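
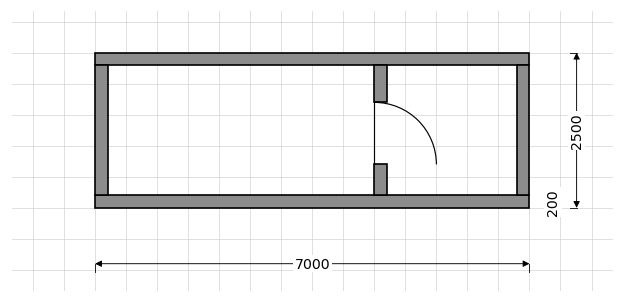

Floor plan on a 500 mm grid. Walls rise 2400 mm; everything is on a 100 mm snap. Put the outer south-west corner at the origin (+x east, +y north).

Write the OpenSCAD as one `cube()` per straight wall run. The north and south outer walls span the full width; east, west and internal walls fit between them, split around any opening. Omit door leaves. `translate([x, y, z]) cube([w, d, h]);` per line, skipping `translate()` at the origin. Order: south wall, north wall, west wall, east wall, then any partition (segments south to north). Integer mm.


cube([7000, 200, 2400]);
translate([0, 2300, 0]) cube([7000, 200, 2400]);
translate([0, 200, 0]) cube([200, 2100, 2400]);
translate([6800, 200, 0]) cube([200, 2100, 2400]);
translate([4500, 200, 0]) cube([200, 500, 2400]);
translate([4500, 1700, 0]) cube([200, 600, 2400]);


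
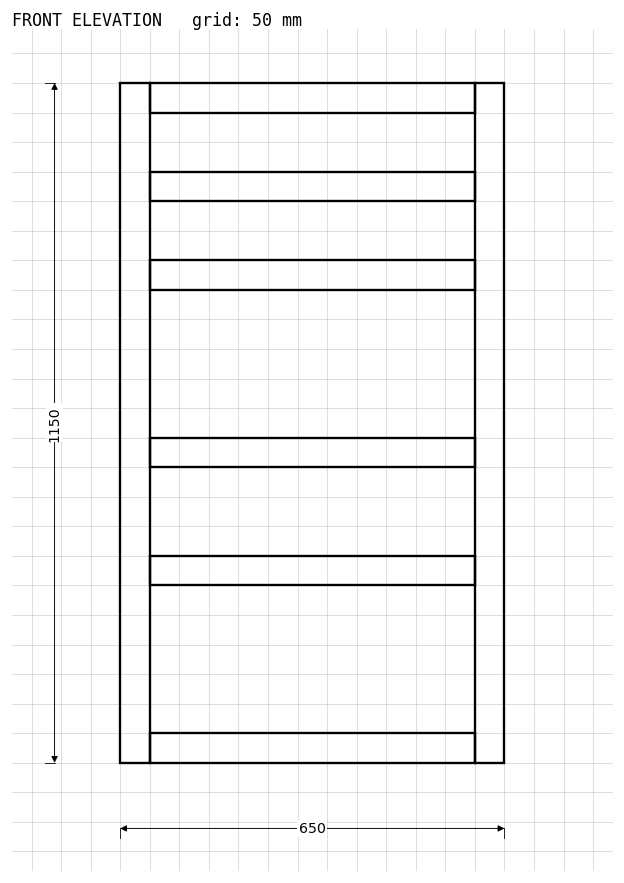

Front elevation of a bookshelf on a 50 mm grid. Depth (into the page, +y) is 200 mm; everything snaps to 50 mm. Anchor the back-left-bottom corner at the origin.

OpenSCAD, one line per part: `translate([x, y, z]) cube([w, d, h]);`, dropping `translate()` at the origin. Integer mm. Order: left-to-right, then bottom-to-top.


cube([50, 200, 1150]);
translate([50, 0, 0]) cube([550, 200, 50]);
translate([50, 0, 300]) cube([550, 200, 50]);
translate([50, 0, 500]) cube([550, 200, 50]);
translate([50, 0, 800]) cube([550, 200, 50]);
translate([50, 0, 950]) cube([550, 200, 50]);
translate([50, 0, 1100]) cube([550, 200, 50]);
translate([600, 0, 0]) cube([50, 200, 1150]);


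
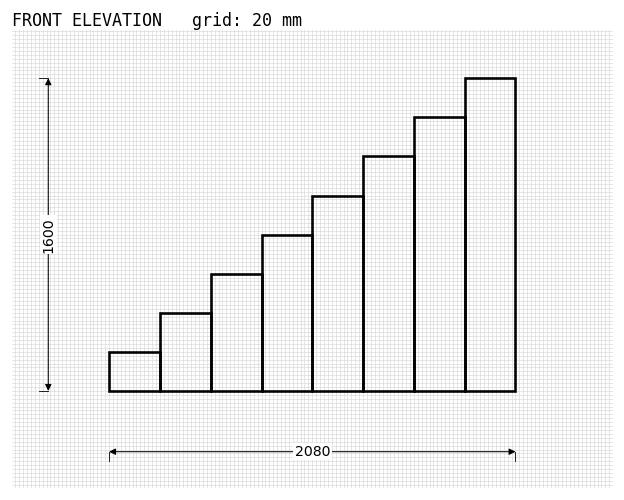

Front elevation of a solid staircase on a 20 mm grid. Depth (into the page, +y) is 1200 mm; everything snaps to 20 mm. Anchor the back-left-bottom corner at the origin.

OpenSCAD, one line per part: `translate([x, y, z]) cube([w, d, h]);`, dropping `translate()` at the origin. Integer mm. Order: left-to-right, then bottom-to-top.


cube([260, 1200, 200]);
translate([260, 0, 0]) cube([260, 1200, 400]);
translate([520, 0, 0]) cube([260, 1200, 600]);
translate([780, 0, 0]) cube([260, 1200, 800]);
translate([1040, 0, 0]) cube([260, 1200, 1000]);
translate([1300, 0, 0]) cube([260, 1200, 1200]);
translate([1560, 0, 0]) cube([260, 1200, 1400]);
translate([1820, 0, 0]) cube([260, 1200, 1600]);


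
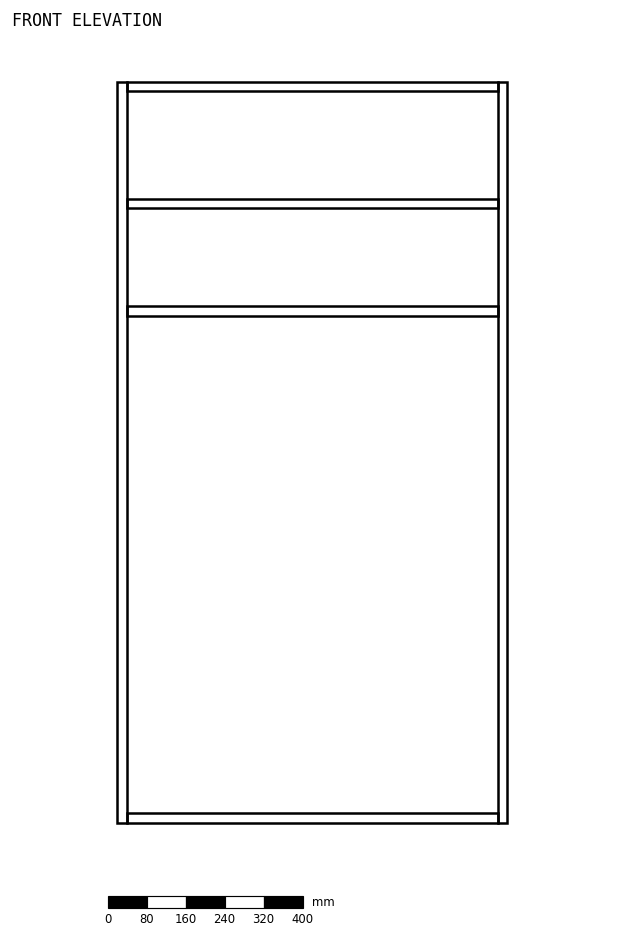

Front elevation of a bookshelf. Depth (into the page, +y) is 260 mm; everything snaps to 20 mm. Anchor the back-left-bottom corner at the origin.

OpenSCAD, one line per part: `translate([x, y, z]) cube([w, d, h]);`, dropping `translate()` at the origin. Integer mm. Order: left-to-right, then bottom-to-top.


cube([20, 260, 1520]);
translate([20, 0, 0]) cube([760, 260, 20]);
translate([20, 0, 1040]) cube([760, 260, 20]);
translate([20, 0, 1260]) cube([760, 260, 20]);
translate([20, 0, 1500]) cube([760, 260, 20]);
translate([780, 0, 0]) cube([20, 260, 1520]);


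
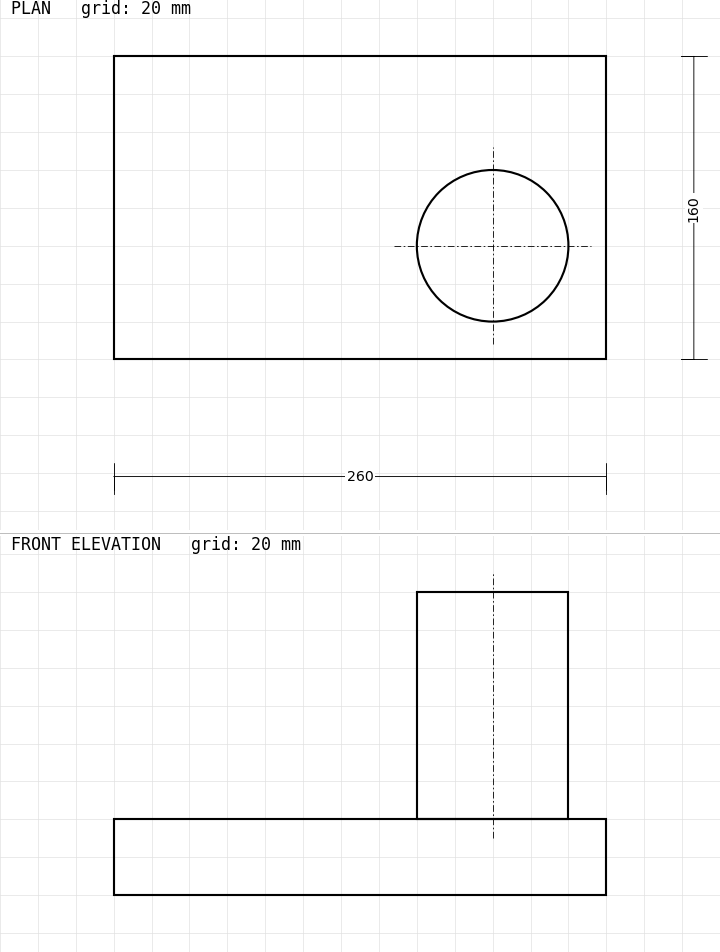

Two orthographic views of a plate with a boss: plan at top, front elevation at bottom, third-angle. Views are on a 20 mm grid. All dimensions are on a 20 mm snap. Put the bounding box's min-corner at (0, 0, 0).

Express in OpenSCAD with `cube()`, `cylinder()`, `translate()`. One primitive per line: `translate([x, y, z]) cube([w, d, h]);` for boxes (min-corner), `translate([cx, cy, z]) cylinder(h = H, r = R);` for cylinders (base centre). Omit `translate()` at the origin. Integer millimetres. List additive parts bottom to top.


cube([260, 160, 40]);
translate([200, 60, 40]) cylinder(h = 120, r = 40);


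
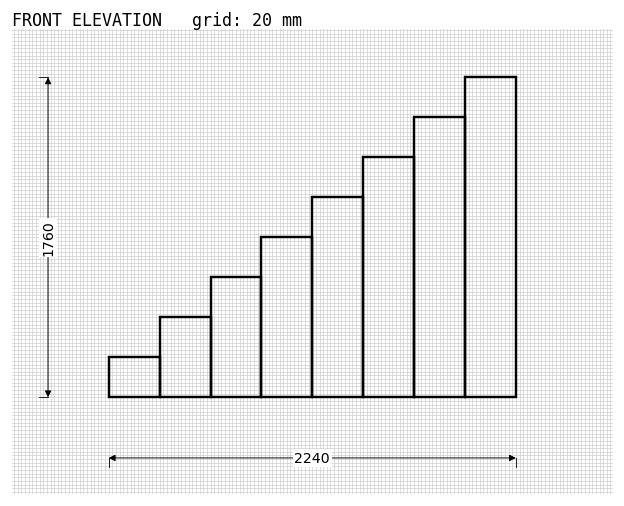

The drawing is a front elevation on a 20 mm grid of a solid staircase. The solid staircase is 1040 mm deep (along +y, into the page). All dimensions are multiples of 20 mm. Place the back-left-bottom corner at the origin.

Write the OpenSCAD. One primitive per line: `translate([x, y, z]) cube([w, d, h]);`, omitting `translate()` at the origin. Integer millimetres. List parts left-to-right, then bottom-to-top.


cube([280, 1040, 220]);
translate([280, 0, 0]) cube([280, 1040, 440]);
translate([560, 0, 0]) cube([280, 1040, 660]);
translate([840, 0, 0]) cube([280, 1040, 880]);
translate([1120, 0, 0]) cube([280, 1040, 1100]);
translate([1400, 0, 0]) cube([280, 1040, 1320]);
translate([1680, 0, 0]) cube([280, 1040, 1540]);
translate([1960, 0, 0]) cube([280, 1040, 1760]);


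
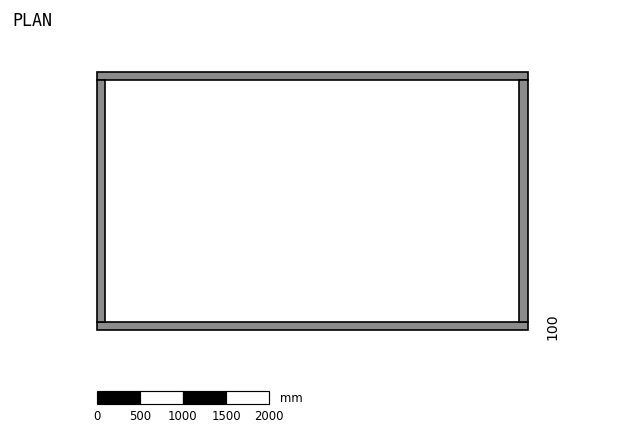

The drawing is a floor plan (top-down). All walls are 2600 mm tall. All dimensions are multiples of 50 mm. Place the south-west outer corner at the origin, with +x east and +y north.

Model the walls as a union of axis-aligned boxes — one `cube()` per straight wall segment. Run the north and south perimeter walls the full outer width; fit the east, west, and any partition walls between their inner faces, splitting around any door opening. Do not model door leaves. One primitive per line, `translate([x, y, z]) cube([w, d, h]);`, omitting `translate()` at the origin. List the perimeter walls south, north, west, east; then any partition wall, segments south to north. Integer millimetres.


cube([5000, 100, 2600]);
translate([0, 2900, 0]) cube([5000, 100, 2600]);
translate([0, 100, 0]) cube([100, 2800, 2600]);
translate([4900, 100, 0]) cube([100, 2800, 2600]);


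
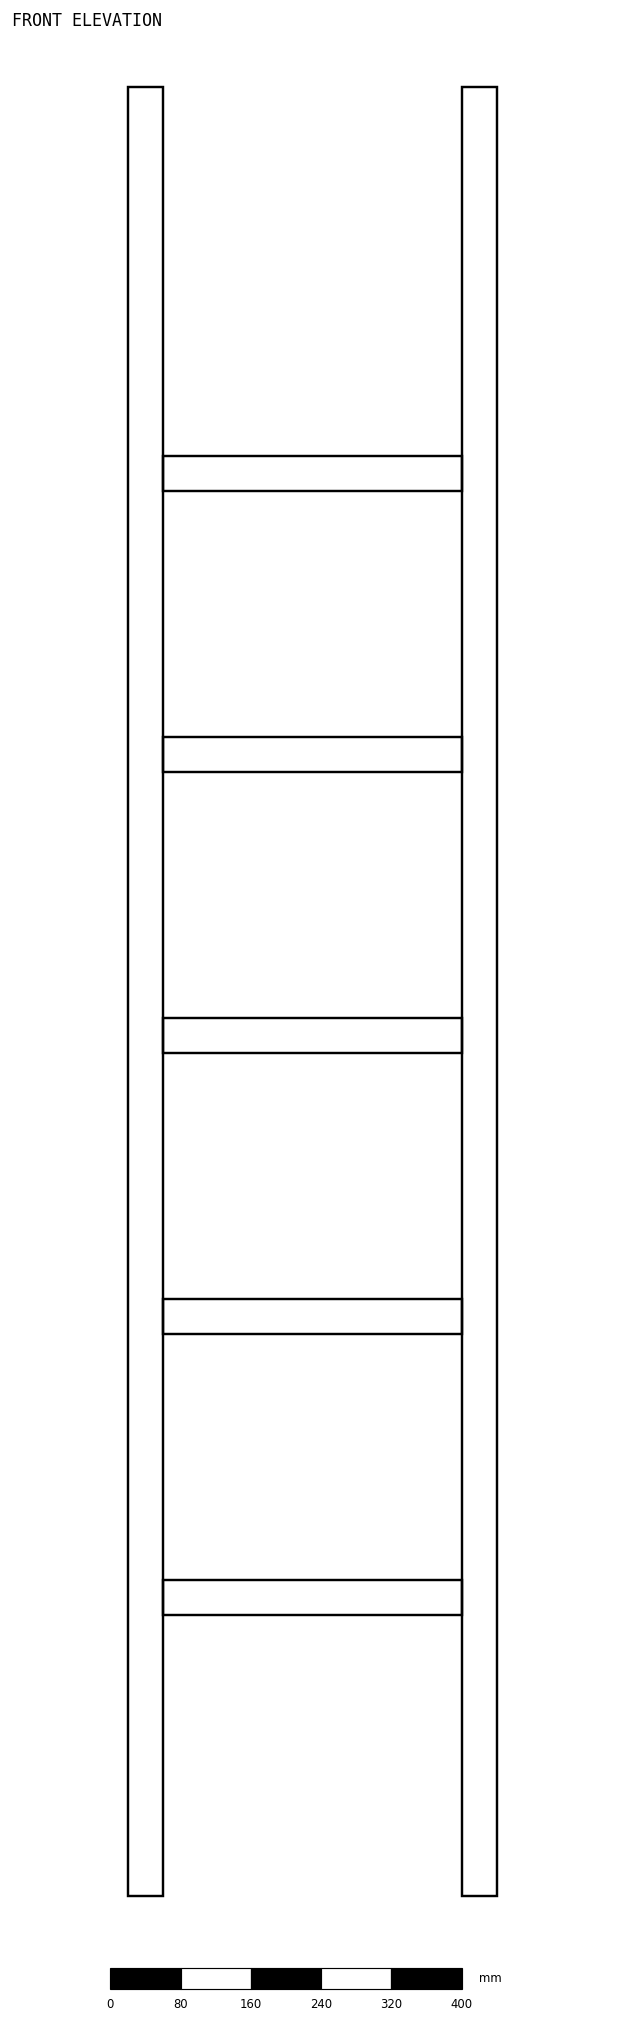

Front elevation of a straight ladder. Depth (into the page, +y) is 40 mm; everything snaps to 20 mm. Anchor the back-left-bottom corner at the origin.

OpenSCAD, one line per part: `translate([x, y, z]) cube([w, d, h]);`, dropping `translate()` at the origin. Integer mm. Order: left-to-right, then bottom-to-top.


cube([40, 40, 2060]);
translate([40, 0, 320]) cube([340, 40, 40]);
translate([40, 0, 640]) cube([340, 40, 40]);
translate([40, 0, 960]) cube([340, 40, 40]);
translate([40, 0, 1280]) cube([340, 40, 40]);
translate([40, 0, 1600]) cube([340, 40, 40]);
translate([380, 0, 0]) cube([40, 40, 2060]);


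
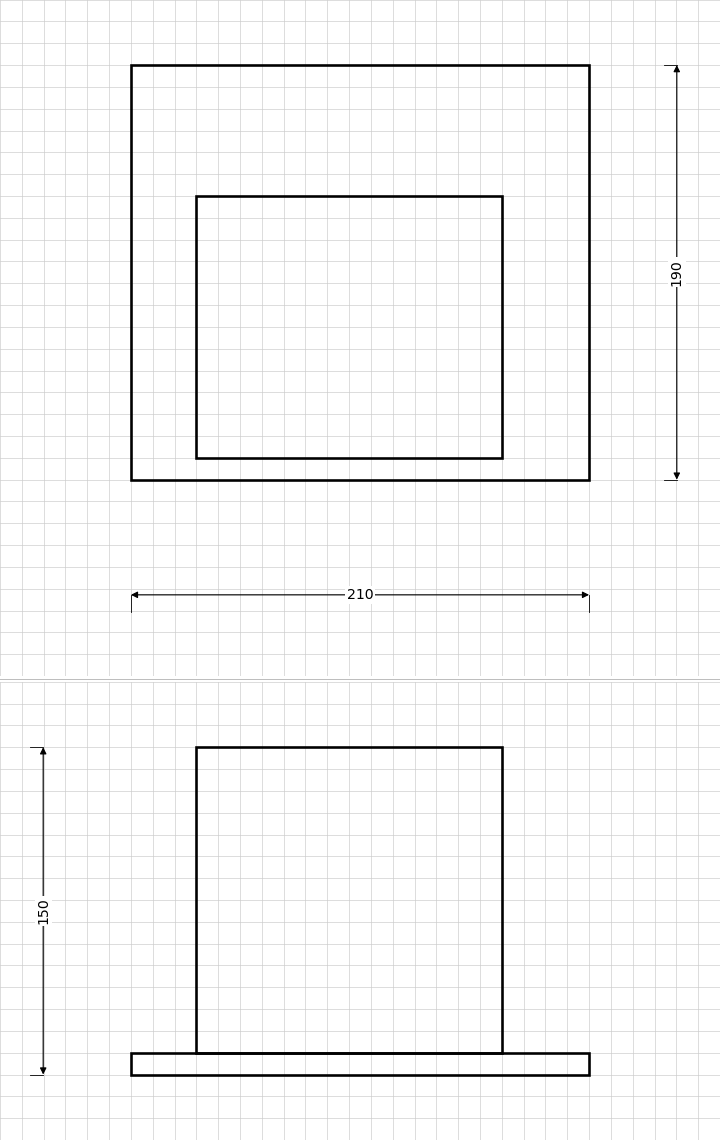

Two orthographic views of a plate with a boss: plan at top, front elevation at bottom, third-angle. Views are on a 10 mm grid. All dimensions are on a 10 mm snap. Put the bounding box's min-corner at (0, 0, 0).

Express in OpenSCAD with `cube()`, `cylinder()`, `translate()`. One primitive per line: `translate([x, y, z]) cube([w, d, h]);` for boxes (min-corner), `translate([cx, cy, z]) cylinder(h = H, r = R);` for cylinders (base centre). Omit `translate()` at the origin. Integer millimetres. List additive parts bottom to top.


cube([210, 190, 10]);
translate([30, 10, 10]) cube([140, 120, 140]);


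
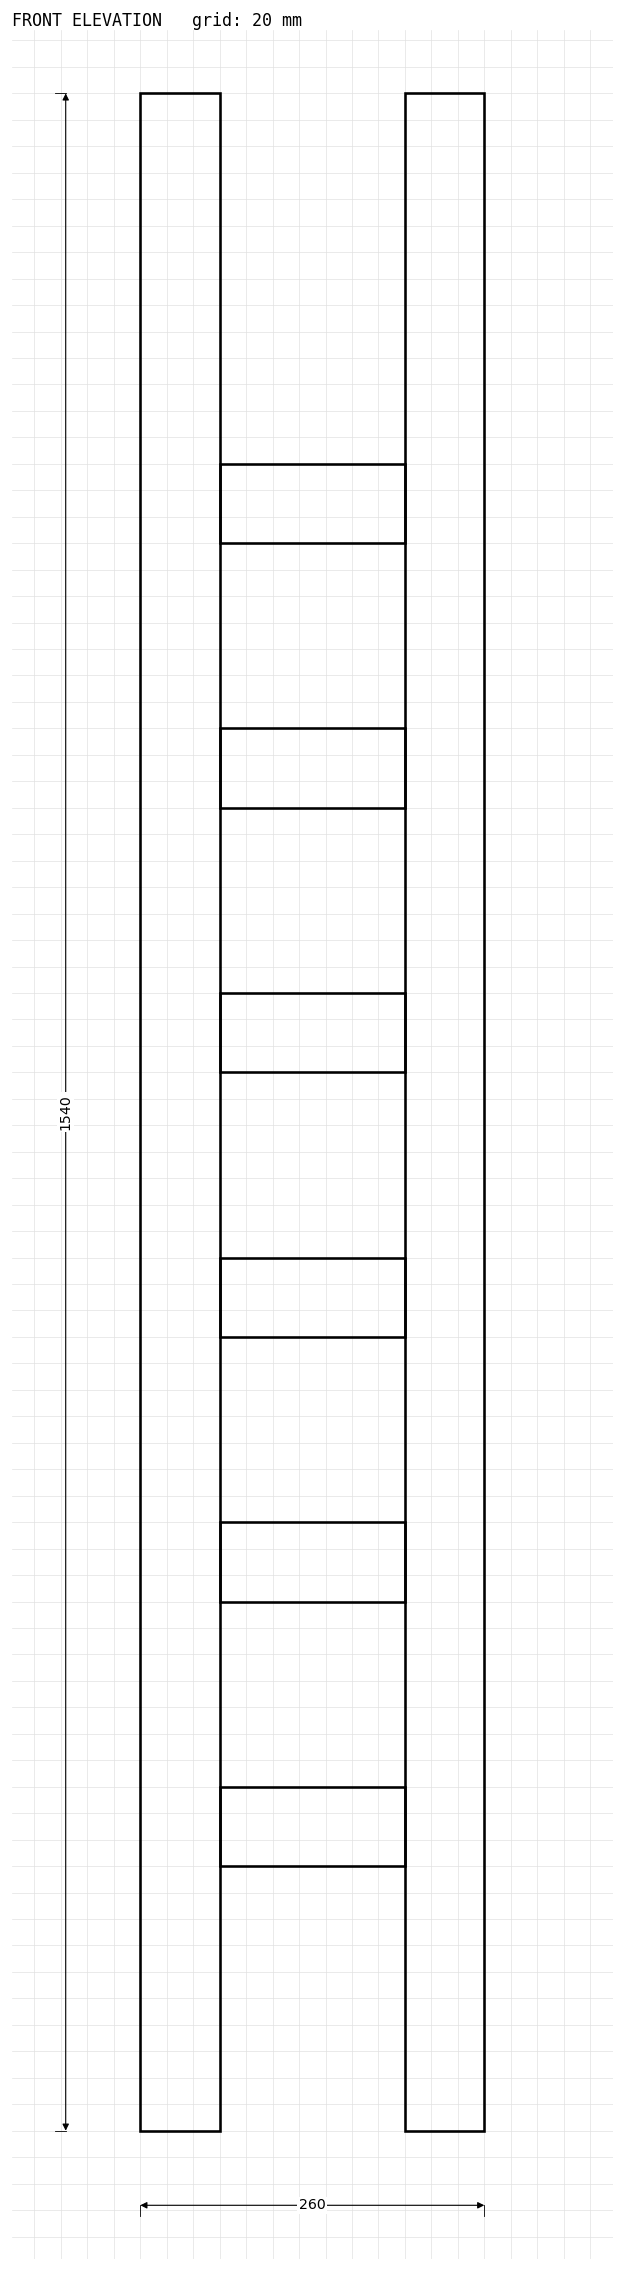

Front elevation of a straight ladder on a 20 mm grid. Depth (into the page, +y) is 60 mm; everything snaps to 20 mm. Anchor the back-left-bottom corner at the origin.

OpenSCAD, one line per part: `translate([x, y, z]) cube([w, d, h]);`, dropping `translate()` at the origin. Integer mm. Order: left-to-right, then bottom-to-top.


cube([60, 60, 1540]);
translate([60, 0, 200]) cube([140, 60, 60]);
translate([60, 0, 400]) cube([140, 60, 60]);
translate([60, 0, 600]) cube([140, 60, 60]);
translate([60, 0, 800]) cube([140, 60, 60]);
translate([60, 0, 1000]) cube([140, 60, 60]);
translate([60, 0, 1200]) cube([140, 60, 60]);
translate([200, 0, 0]) cube([60, 60, 1540]);


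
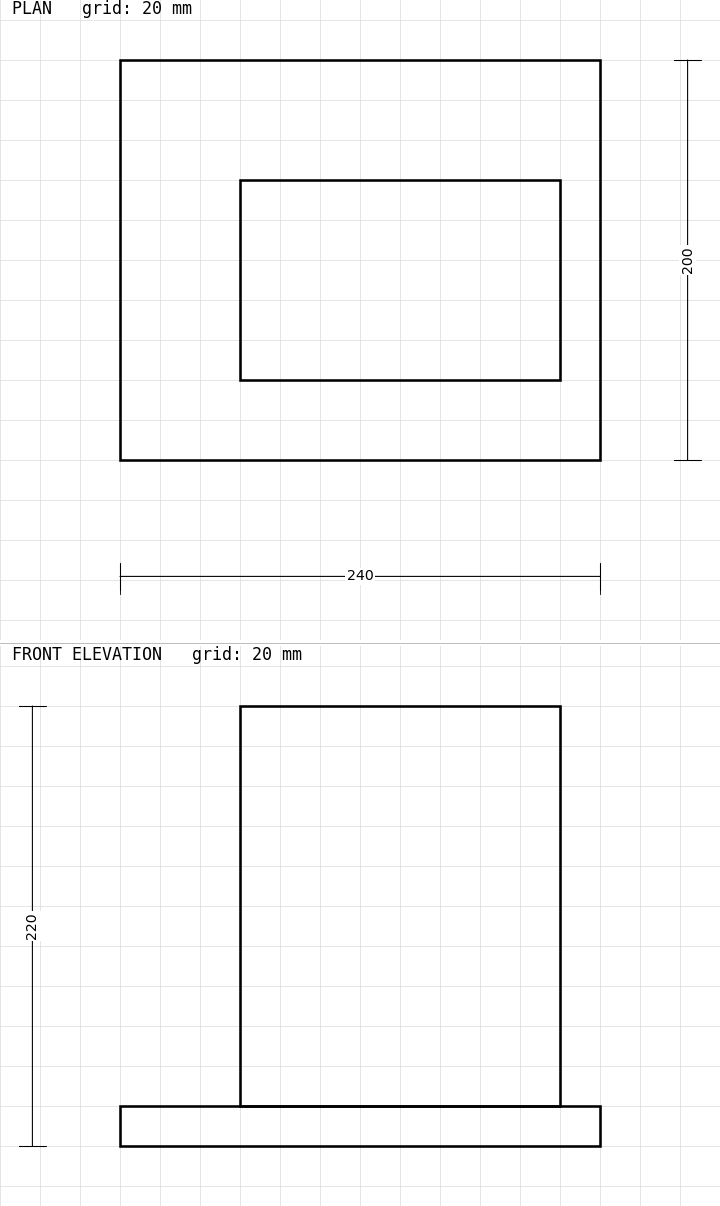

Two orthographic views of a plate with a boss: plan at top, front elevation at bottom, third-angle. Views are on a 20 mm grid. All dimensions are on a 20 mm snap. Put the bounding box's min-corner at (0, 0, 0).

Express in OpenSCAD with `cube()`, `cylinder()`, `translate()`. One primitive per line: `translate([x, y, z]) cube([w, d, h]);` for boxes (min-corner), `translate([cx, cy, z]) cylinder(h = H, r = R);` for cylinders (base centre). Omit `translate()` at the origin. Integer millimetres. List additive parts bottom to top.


cube([240, 200, 20]);
translate([60, 40, 20]) cube([160, 100, 200]);


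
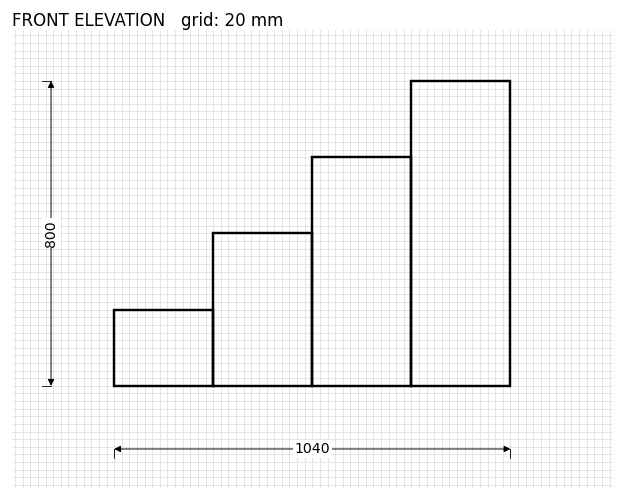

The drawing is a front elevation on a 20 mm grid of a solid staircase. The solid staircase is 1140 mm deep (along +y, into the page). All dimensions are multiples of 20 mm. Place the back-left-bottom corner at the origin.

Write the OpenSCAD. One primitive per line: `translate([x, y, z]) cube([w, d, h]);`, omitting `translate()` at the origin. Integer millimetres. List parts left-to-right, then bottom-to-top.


cube([260, 1140, 200]);
translate([260, 0, 0]) cube([260, 1140, 400]);
translate([520, 0, 0]) cube([260, 1140, 600]);
translate([780, 0, 0]) cube([260, 1140, 800]);


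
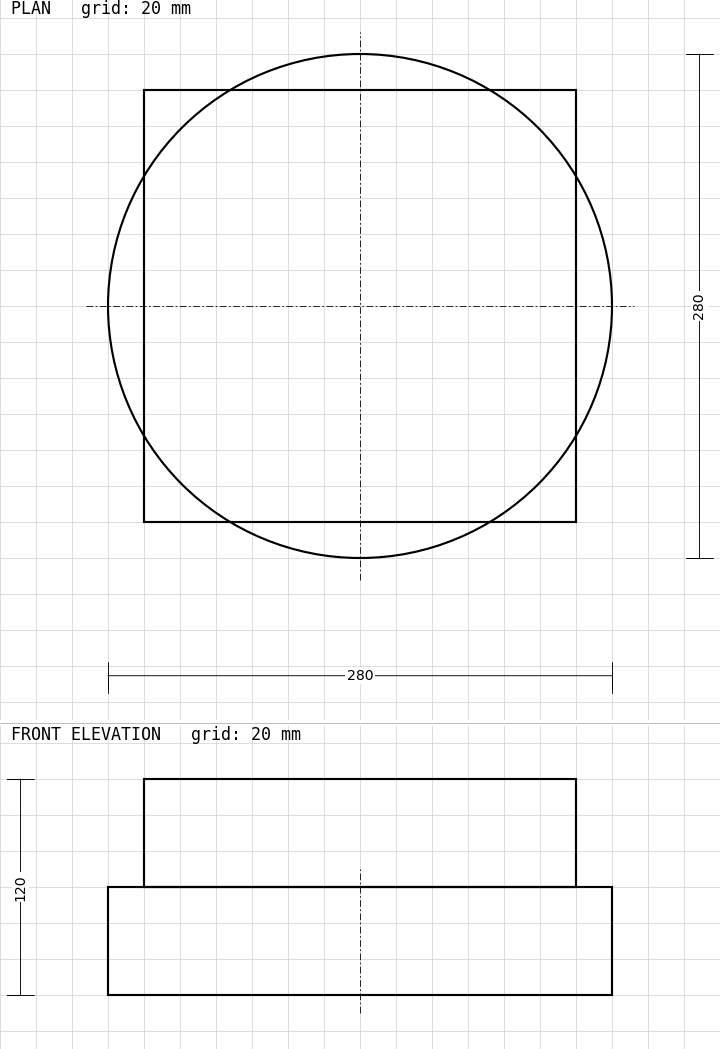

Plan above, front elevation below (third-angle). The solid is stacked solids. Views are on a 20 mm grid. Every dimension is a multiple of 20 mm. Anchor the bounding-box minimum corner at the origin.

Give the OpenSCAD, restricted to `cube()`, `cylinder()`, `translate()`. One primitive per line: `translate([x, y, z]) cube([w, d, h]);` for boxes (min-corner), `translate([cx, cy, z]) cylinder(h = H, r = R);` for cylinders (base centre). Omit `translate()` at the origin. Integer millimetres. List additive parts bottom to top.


translate([140, 140, 0]) cylinder(h = 60, r = 140);
translate([20, 20, 60]) cube([240, 240, 60]);


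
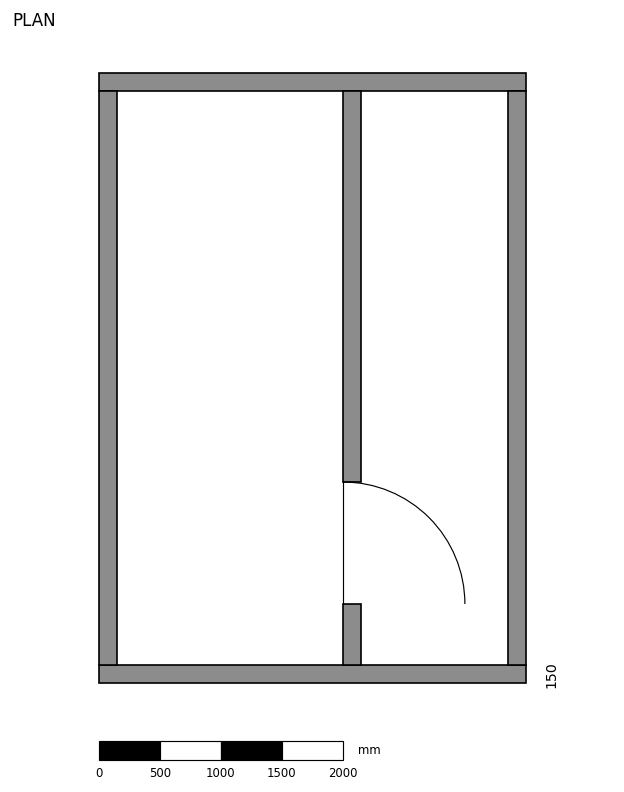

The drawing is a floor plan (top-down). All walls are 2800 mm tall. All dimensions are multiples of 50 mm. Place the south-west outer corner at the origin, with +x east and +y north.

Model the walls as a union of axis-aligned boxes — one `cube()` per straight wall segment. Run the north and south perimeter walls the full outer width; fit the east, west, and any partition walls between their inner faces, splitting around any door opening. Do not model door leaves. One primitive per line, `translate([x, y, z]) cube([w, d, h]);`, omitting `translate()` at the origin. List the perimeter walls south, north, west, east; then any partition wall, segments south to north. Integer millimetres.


cube([3500, 150, 2800]);
translate([0, 4850, 0]) cube([3500, 150, 2800]);
translate([0, 150, 0]) cube([150, 4700, 2800]);
translate([3350, 150, 0]) cube([150, 4700, 2800]);
translate([2000, 150, 0]) cube([150, 500, 2800]);
translate([2000, 1650, 0]) cube([150, 3200, 2800]);


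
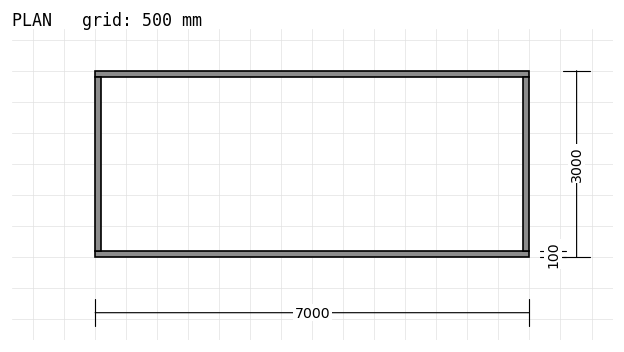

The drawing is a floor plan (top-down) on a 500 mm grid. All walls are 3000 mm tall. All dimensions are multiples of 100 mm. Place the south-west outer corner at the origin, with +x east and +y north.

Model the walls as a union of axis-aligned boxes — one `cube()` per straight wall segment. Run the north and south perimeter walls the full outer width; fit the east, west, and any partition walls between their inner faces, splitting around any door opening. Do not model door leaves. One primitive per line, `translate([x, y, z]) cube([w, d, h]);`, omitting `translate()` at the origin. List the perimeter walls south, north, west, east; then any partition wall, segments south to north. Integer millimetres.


cube([7000, 100, 3000]);
translate([0, 2900, 0]) cube([7000, 100, 3000]);
translate([0, 100, 0]) cube([100, 2800, 3000]);
translate([6900, 100, 0]) cube([100, 2800, 3000]);


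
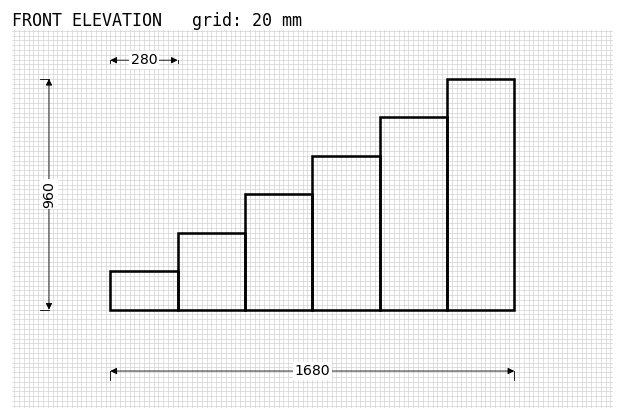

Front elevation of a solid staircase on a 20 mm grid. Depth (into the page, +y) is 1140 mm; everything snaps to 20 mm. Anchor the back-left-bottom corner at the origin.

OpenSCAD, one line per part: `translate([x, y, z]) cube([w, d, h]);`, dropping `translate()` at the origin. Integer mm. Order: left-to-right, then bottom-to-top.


cube([280, 1140, 160]);
translate([280, 0, 0]) cube([280, 1140, 320]);
translate([560, 0, 0]) cube([280, 1140, 480]);
translate([840, 0, 0]) cube([280, 1140, 640]);
translate([1120, 0, 0]) cube([280, 1140, 800]);
translate([1400, 0, 0]) cube([280, 1140, 960]);


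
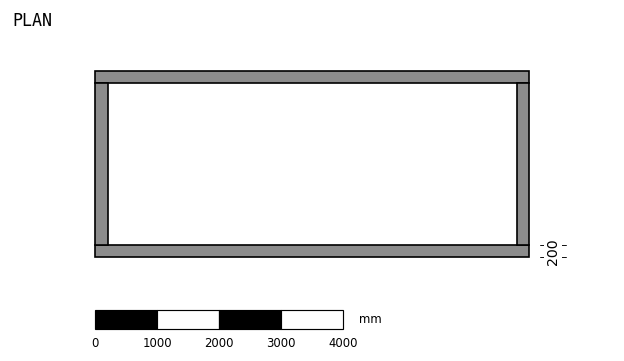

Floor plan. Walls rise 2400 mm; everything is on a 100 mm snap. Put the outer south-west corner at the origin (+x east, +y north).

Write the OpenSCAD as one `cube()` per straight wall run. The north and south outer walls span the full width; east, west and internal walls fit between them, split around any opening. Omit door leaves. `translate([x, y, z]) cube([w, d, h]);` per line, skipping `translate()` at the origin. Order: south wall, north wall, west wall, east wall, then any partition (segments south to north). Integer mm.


cube([7000, 200, 2400]);
translate([0, 2800, 0]) cube([7000, 200, 2400]);
translate([0, 200, 0]) cube([200, 2600, 2400]);
translate([6800, 200, 0]) cube([200, 2600, 2400]);


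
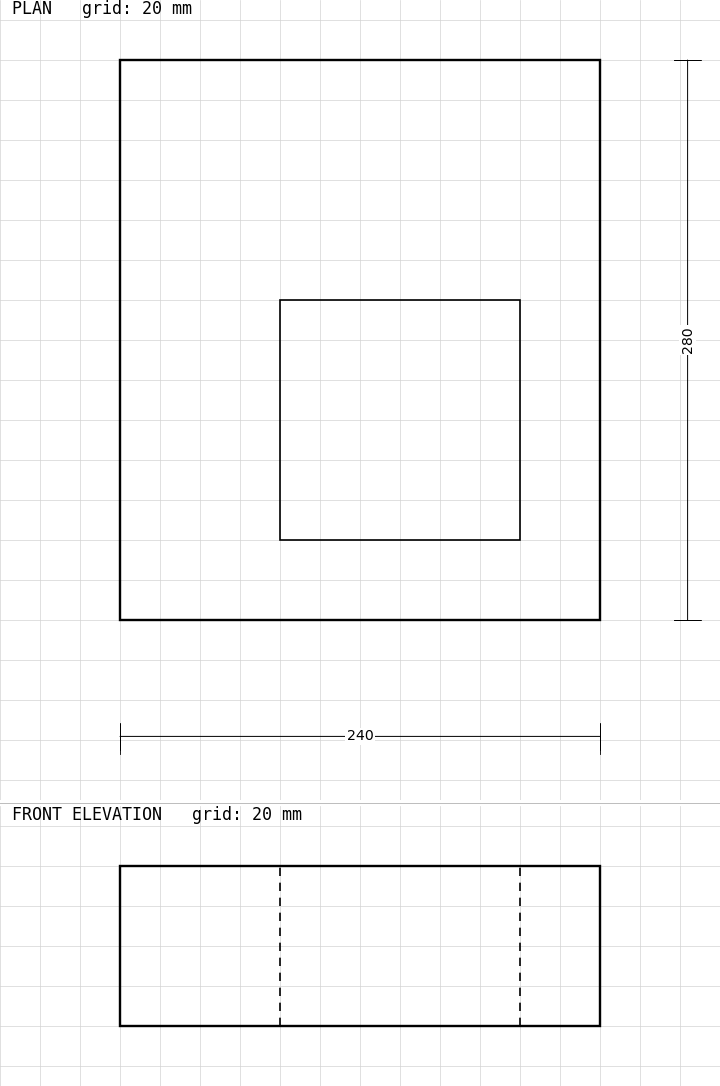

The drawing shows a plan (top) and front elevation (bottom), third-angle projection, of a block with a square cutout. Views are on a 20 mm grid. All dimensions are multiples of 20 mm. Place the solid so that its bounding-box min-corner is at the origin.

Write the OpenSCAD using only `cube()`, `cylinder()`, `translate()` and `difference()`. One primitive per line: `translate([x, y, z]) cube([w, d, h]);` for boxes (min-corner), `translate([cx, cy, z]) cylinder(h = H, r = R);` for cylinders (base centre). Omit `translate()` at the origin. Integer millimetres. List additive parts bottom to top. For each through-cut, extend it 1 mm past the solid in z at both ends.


difference() {
  cube([240, 280, 80]);
  translate([80, 40, -1]) cube([120, 120, 82]);
}


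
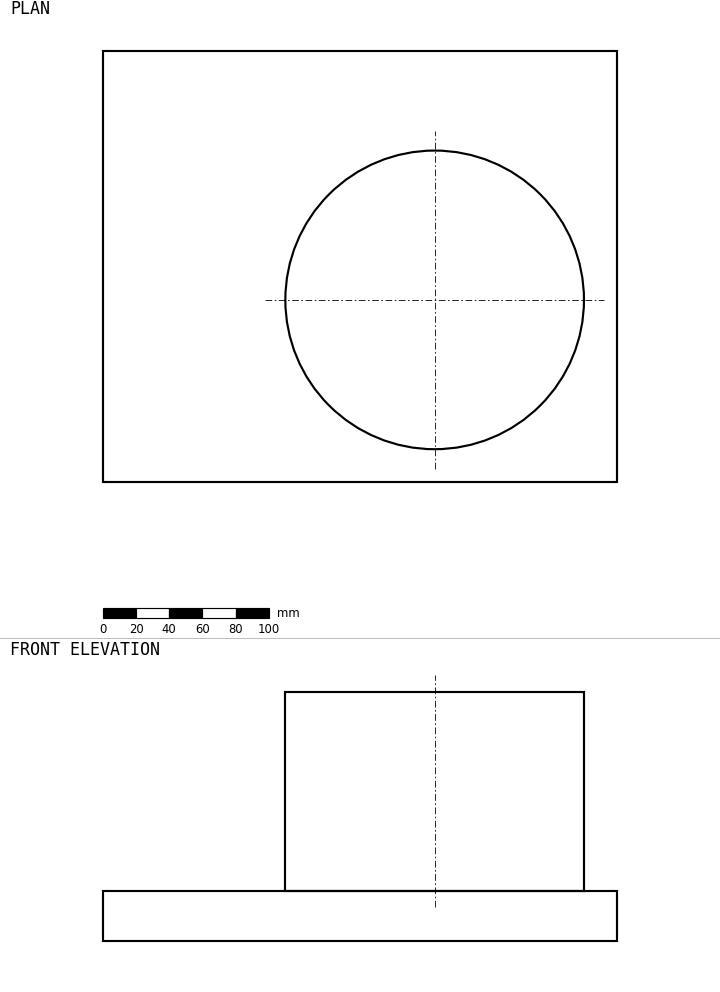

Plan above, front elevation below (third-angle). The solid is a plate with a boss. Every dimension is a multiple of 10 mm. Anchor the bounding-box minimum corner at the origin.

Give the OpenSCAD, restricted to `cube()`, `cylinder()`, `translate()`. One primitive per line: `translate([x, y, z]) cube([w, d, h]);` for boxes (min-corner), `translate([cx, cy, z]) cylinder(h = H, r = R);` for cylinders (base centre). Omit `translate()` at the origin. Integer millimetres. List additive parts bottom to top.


cube([310, 260, 30]);
translate([200, 110, 30]) cylinder(h = 120, r = 90);


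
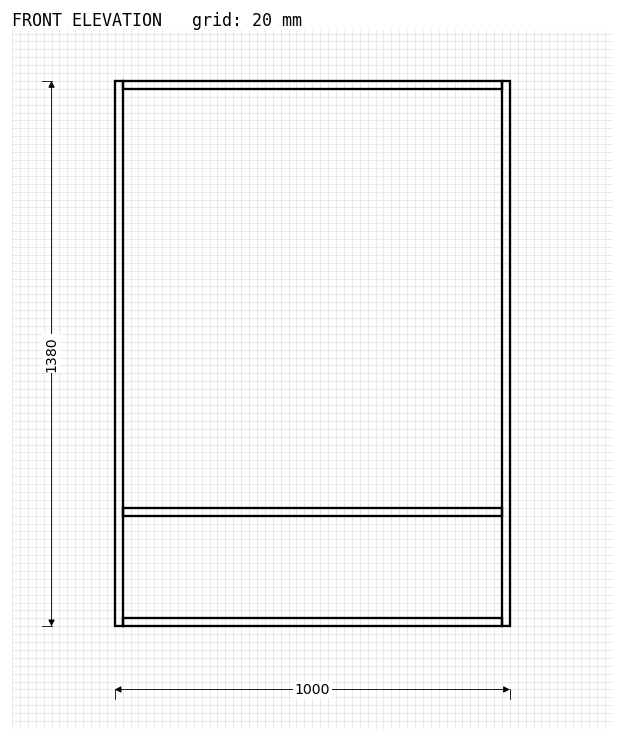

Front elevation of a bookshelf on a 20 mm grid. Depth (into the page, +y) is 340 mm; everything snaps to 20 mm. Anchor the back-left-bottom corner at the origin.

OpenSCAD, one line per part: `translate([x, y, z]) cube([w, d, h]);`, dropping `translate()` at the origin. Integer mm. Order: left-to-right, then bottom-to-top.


cube([20, 340, 1380]);
translate([20, 0, 0]) cube([960, 340, 20]);
translate([20, 0, 280]) cube([960, 340, 20]);
translate([20, 0, 1360]) cube([960, 340, 20]);
translate([980, 0, 0]) cube([20, 340, 1380]);


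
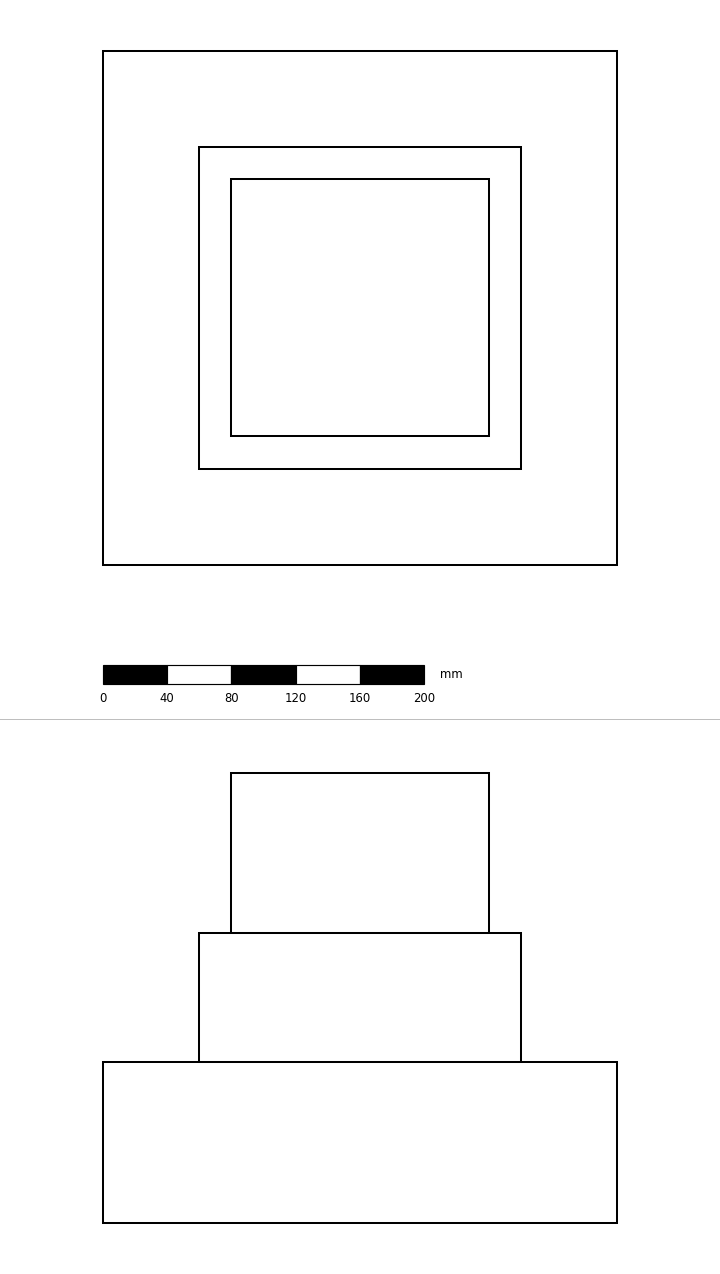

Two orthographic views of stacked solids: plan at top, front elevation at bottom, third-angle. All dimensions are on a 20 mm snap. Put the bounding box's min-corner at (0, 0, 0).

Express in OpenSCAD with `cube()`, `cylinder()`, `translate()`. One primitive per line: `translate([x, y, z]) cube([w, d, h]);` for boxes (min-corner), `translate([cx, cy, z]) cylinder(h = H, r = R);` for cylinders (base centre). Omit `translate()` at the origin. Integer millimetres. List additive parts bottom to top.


cube([320, 320, 100]);
translate([60, 60, 100]) cube([200, 200, 80]);
translate([80, 80, 180]) cube([160, 160, 100]);


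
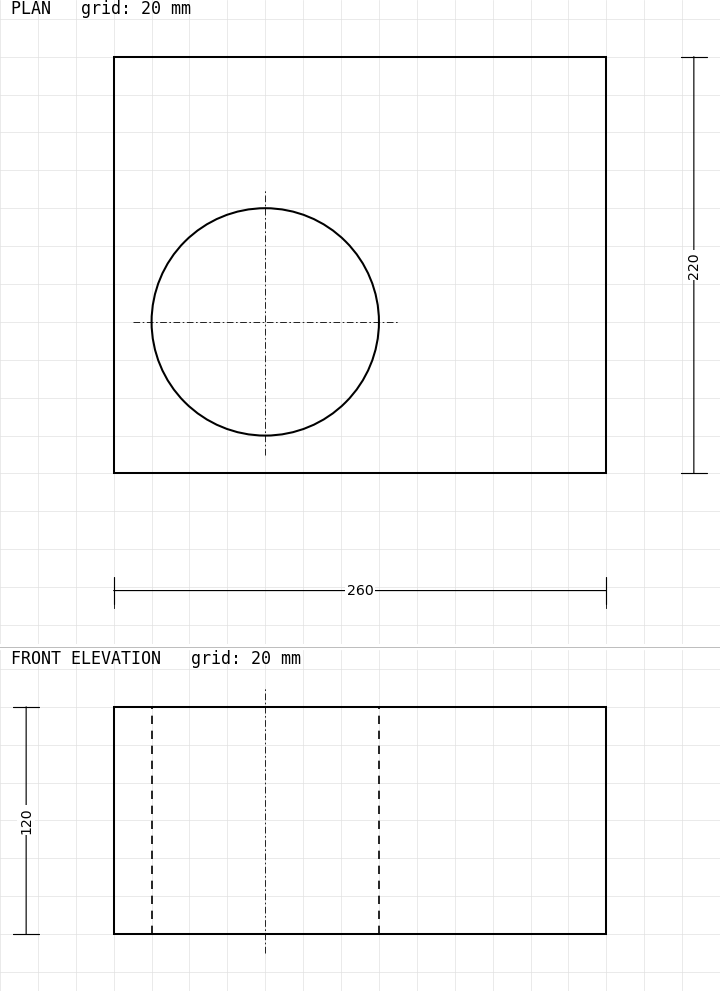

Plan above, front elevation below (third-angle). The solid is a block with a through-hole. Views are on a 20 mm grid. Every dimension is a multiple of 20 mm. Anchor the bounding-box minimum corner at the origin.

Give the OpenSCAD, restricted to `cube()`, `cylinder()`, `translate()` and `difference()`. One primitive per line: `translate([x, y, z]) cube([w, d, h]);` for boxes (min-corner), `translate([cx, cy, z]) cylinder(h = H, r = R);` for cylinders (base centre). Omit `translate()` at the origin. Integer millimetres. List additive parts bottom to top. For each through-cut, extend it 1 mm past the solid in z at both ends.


difference() {
  cube([260, 220, 120]);
  translate([80, 80, -1]) cylinder(h = 122, r = 60);
}


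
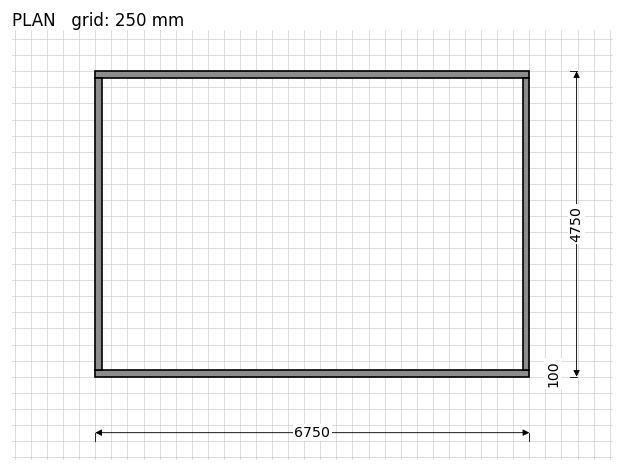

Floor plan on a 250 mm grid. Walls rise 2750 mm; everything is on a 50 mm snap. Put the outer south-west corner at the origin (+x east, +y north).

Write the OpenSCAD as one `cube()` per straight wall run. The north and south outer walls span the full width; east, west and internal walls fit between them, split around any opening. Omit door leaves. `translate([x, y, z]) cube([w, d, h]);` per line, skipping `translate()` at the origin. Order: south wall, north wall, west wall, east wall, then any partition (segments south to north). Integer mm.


cube([6750, 100, 2750]);
translate([0, 4650, 0]) cube([6750, 100, 2750]);
translate([0, 100, 0]) cube([100, 4550, 2750]);
translate([6650, 100, 0]) cube([100, 4550, 2750]);


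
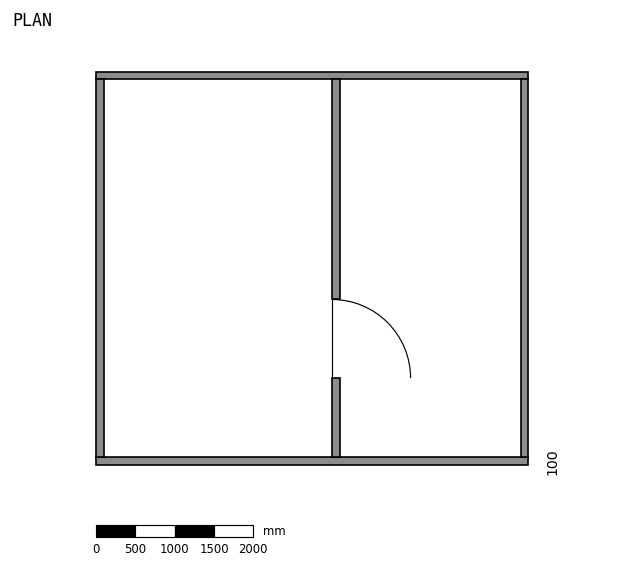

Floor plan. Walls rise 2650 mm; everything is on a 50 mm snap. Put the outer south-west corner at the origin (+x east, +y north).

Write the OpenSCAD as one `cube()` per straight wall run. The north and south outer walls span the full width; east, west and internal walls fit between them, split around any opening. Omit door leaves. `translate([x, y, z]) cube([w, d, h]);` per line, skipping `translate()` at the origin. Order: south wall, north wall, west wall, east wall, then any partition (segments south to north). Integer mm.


cube([5500, 100, 2650]);
translate([0, 4900, 0]) cube([5500, 100, 2650]);
translate([0, 100, 0]) cube([100, 4800, 2650]);
translate([5400, 100, 0]) cube([100, 4800, 2650]);
translate([3000, 100, 0]) cube([100, 1000, 2650]);
translate([3000, 2100, 0]) cube([100, 2800, 2650]);


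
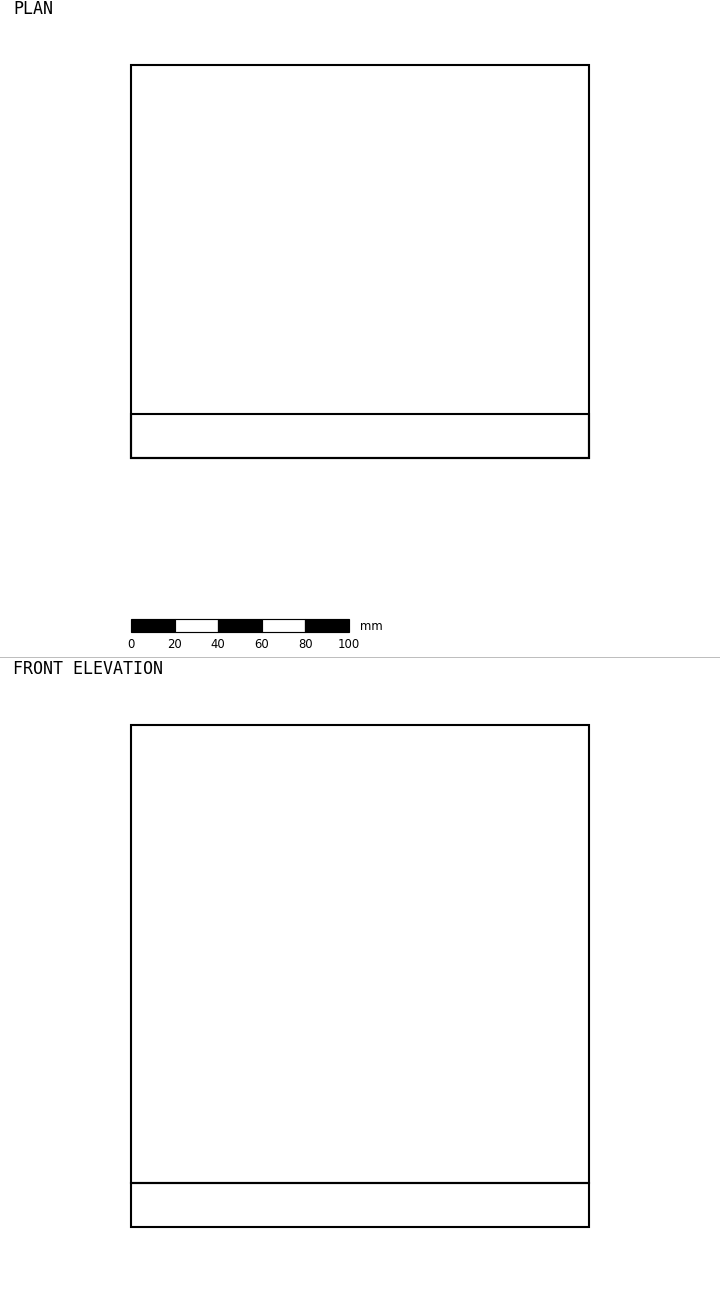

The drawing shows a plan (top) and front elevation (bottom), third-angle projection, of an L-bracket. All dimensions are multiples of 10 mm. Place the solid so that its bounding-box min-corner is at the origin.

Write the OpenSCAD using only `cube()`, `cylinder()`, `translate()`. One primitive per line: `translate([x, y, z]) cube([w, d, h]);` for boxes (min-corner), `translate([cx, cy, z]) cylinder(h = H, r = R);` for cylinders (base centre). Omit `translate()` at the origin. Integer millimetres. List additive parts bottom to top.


cube([210, 180, 20]);
translate([0, 0, 20]) cube([210, 20, 210]);


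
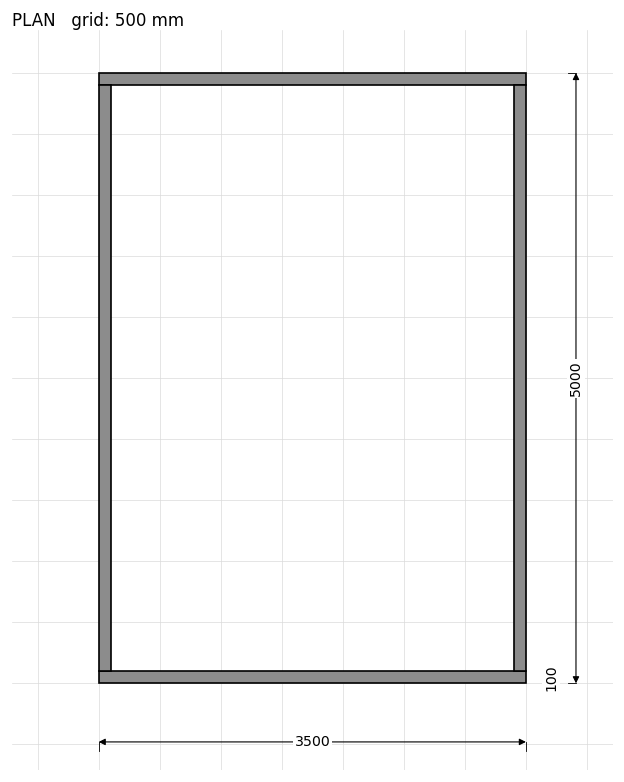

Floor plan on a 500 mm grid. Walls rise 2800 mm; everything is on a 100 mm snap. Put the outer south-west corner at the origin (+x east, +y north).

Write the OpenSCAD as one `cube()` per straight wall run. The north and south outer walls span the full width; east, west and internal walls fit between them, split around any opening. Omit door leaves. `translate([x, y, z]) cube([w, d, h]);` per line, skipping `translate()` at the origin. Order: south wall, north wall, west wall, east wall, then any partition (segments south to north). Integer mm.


cube([3500, 100, 2800]);
translate([0, 4900, 0]) cube([3500, 100, 2800]);
translate([0, 100, 0]) cube([100, 4800, 2800]);
translate([3400, 100, 0]) cube([100, 4800, 2800]);


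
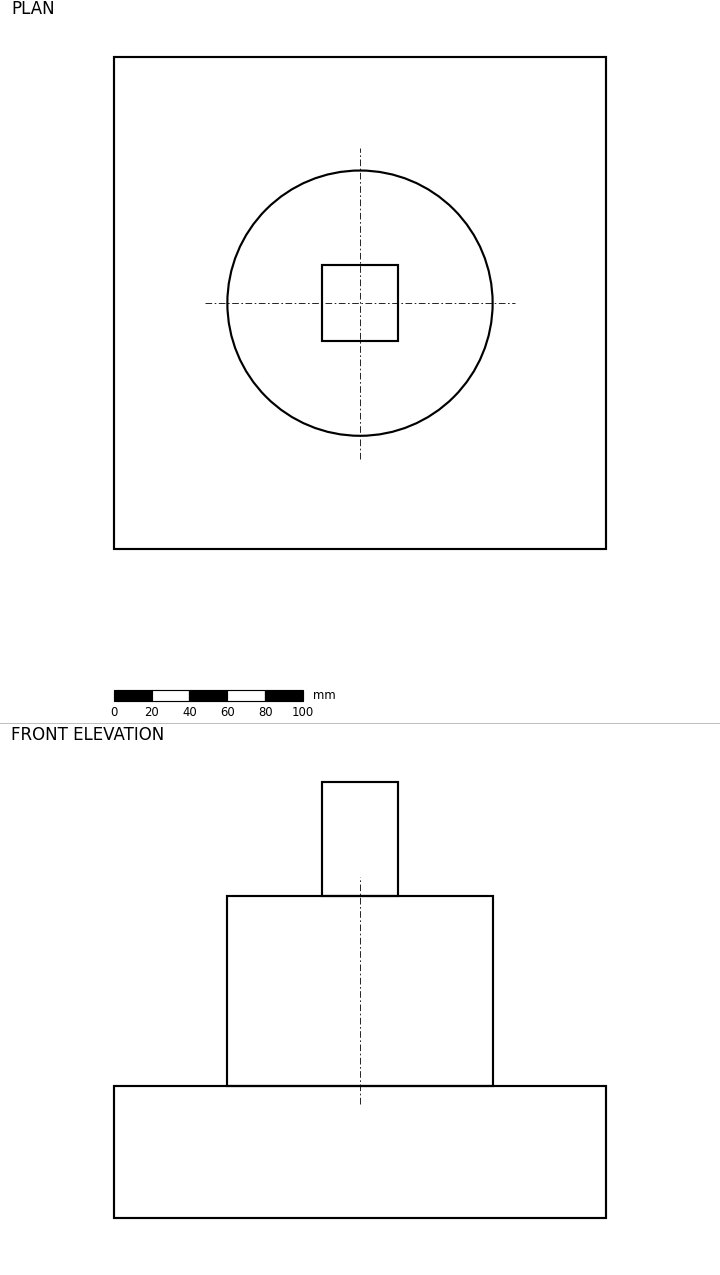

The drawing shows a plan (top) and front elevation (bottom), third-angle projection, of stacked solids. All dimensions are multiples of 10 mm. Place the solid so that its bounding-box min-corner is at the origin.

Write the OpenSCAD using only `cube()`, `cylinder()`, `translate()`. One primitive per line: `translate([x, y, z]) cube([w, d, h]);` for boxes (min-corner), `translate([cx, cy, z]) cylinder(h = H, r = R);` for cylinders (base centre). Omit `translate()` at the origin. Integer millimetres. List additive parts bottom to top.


cube([260, 260, 70]);
translate([130, 130, 70]) cylinder(h = 100, r = 70);
translate([110, 110, 170]) cube([40, 40, 60]);


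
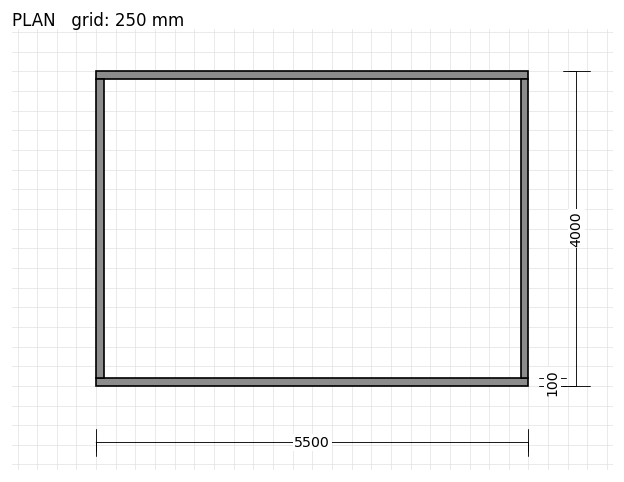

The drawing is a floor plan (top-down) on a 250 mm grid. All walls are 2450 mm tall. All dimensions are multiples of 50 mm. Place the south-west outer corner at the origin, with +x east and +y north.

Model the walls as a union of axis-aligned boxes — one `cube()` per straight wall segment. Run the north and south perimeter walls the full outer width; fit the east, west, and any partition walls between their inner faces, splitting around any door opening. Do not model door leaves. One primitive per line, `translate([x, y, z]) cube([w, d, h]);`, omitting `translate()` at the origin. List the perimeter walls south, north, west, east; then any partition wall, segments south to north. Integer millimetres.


cube([5500, 100, 2450]);
translate([0, 3900, 0]) cube([5500, 100, 2450]);
translate([0, 100, 0]) cube([100, 3800, 2450]);
translate([5400, 100, 0]) cube([100, 3800, 2450]);


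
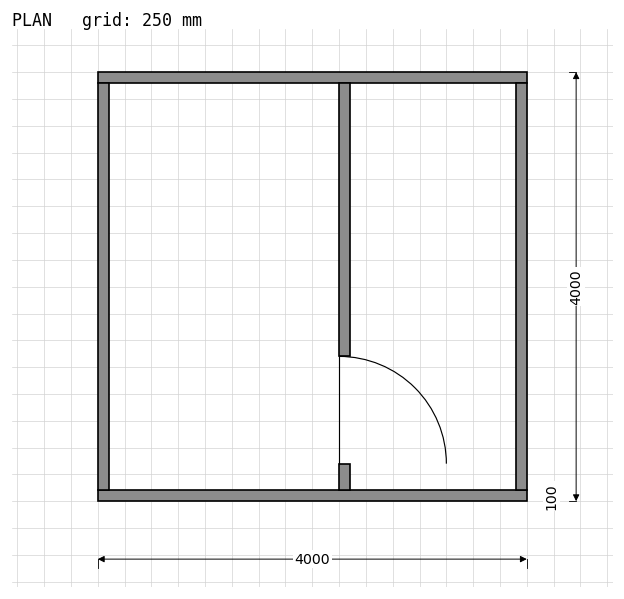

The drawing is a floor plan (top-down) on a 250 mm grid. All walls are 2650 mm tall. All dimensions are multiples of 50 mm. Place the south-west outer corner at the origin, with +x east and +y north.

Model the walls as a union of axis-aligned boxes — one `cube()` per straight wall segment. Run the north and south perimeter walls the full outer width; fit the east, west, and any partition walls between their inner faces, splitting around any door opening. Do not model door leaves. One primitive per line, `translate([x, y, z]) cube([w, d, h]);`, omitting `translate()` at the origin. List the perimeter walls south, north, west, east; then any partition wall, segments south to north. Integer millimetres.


cube([4000, 100, 2650]);
translate([0, 3900, 0]) cube([4000, 100, 2650]);
translate([0, 100, 0]) cube([100, 3800, 2650]);
translate([3900, 100, 0]) cube([100, 3800, 2650]);
translate([2250, 100, 0]) cube([100, 250, 2650]);
translate([2250, 1350, 0]) cube([100, 2550, 2650]);


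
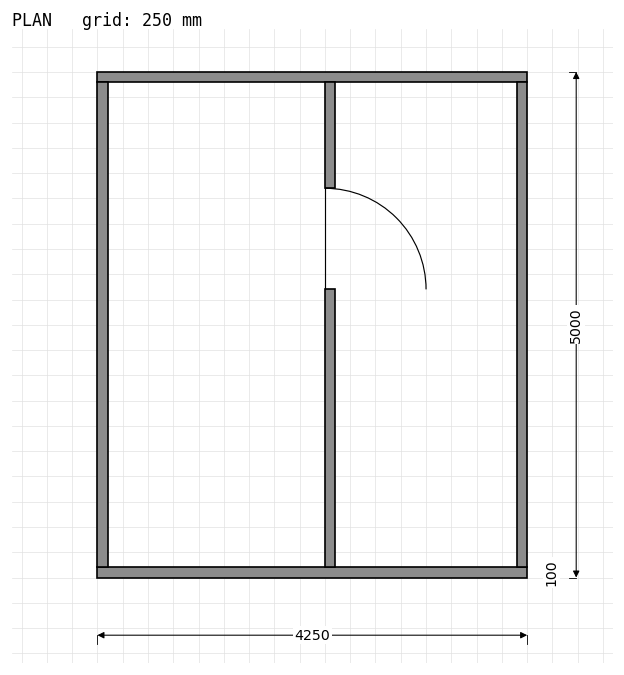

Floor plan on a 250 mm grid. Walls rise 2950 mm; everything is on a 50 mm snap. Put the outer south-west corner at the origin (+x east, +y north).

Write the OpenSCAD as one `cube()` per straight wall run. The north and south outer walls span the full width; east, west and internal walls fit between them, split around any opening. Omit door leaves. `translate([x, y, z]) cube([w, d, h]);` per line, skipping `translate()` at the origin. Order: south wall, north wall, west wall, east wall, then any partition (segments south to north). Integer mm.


cube([4250, 100, 2950]);
translate([0, 4900, 0]) cube([4250, 100, 2950]);
translate([0, 100, 0]) cube([100, 4800, 2950]);
translate([4150, 100, 0]) cube([100, 4800, 2950]);
translate([2250, 100, 0]) cube([100, 2750, 2950]);
translate([2250, 3850, 0]) cube([100, 1050, 2950]);


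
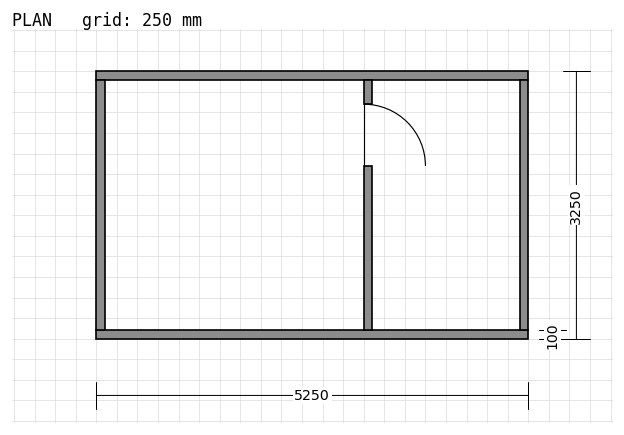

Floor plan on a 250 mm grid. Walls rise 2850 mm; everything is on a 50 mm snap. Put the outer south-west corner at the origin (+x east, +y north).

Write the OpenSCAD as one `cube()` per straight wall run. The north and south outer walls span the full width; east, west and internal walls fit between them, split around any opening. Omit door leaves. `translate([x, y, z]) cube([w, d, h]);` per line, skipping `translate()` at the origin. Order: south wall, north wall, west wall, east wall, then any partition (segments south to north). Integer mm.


cube([5250, 100, 2850]);
translate([0, 3150, 0]) cube([5250, 100, 2850]);
translate([0, 100, 0]) cube([100, 3050, 2850]);
translate([5150, 100, 0]) cube([100, 3050, 2850]);
translate([3250, 100, 0]) cube([100, 2000, 2850]);
translate([3250, 2850, 0]) cube([100, 300, 2850]);


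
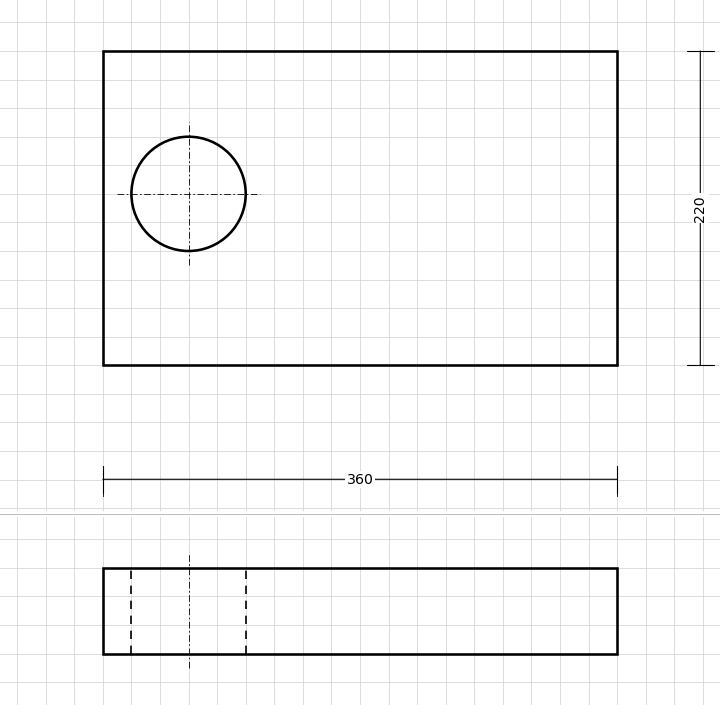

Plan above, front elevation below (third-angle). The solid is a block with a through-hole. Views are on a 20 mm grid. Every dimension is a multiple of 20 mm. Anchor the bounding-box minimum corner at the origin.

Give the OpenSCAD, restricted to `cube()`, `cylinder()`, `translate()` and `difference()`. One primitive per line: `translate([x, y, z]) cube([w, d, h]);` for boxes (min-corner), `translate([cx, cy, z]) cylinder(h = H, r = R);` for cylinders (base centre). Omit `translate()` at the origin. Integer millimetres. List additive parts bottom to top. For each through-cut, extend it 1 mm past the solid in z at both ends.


difference() {
  cube([360, 220, 60]);
  translate([60, 120, -1]) cylinder(h = 62, r = 40);
}


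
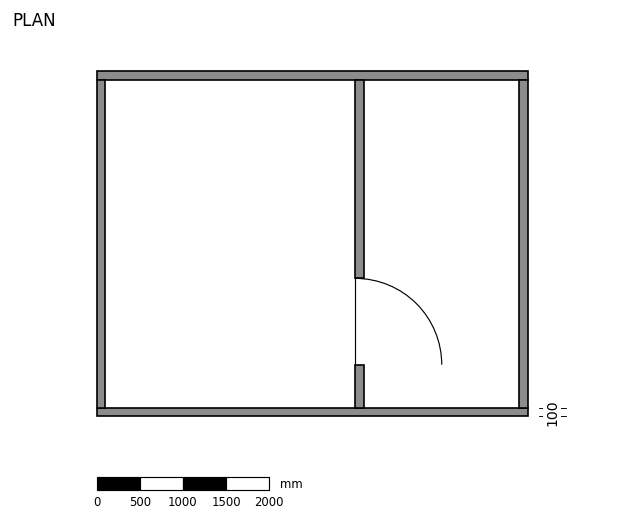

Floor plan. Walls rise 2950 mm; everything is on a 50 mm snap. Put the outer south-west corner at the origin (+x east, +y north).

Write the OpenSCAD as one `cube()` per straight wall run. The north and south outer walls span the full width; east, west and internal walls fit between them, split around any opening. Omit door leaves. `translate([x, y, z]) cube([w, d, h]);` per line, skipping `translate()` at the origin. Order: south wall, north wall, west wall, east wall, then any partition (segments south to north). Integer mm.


cube([5000, 100, 2950]);
translate([0, 3900, 0]) cube([5000, 100, 2950]);
translate([0, 100, 0]) cube([100, 3800, 2950]);
translate([4900, 100, 0]) cube([100, 3800, 2950]);
translate([3000, 100, 0]) cube([100, 500, 2950]);
translate([3000, 1600, 0]) cube([100, 2300, 2950]);


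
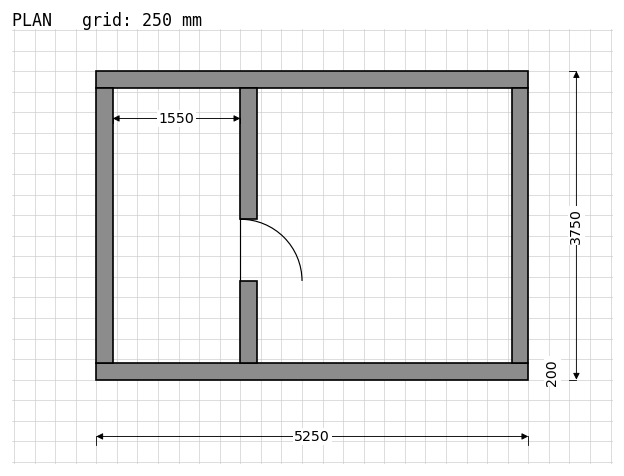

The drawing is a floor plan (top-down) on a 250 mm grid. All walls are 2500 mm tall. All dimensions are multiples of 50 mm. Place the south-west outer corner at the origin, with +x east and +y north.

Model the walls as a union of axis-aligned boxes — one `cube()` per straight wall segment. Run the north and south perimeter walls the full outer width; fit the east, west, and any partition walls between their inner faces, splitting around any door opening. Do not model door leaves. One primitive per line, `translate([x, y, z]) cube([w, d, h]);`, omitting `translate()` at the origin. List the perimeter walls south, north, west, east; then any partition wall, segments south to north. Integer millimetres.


cube([5250, 200, 2500]);
translate([0, 3550, 0]) cube([5250, 200, 2500]);
translate([0, 200, 0]) cube([200, 3350, 2500]);
translate([5050, 200, 0]) cube([200, 3350, 2500]);
translate([1750, 200, 0]) cube([200, 1000, 2500]);
translate([1750, 1950, 0]) cube([200, 1600, 2500]);


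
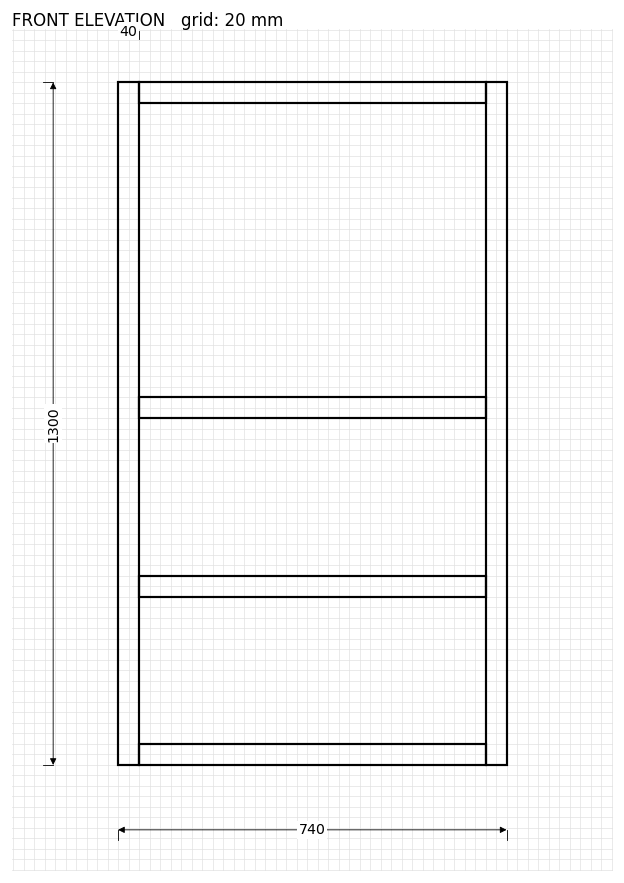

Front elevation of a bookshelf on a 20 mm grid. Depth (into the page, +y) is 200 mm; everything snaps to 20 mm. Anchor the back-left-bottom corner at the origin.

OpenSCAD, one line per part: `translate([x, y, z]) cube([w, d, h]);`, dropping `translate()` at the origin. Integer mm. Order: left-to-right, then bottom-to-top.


cube([40, 200, 1300]);
translate([40, 0, 0]) cube([660, 200, 40]);
translate([40, 0, 320]) cube([660, 200, 40]);
translate([40, 0, 660]) cube([660, 200, 40]);
translate([40, 0, 1260]) cube([660, 200, 40]);
translate([700, 0, 0]) cube([40, 200, 1300]);


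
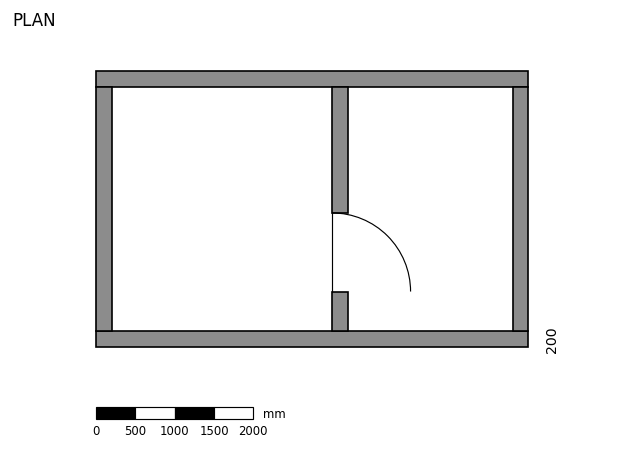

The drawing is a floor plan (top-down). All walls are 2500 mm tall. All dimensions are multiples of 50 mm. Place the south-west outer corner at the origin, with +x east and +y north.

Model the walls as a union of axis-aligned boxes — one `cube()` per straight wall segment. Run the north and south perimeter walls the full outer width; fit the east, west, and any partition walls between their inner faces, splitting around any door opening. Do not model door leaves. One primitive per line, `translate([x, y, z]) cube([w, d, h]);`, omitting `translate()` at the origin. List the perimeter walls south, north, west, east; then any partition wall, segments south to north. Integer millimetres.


cube([5500, 200, 2500]);
translate([0, 3300, 0]) cube([5500, 200, 2500]);
translate([0, 200, 0]) cube([200, 3100, 2500]);
translate([5300, 200, 0]) cube([200, 3100, 2500]);
translate([3000, 200, 0]) cube([200, 500, 2500]);
translate([3000, 1700, 0]) cube([200, 1600, 2500]);


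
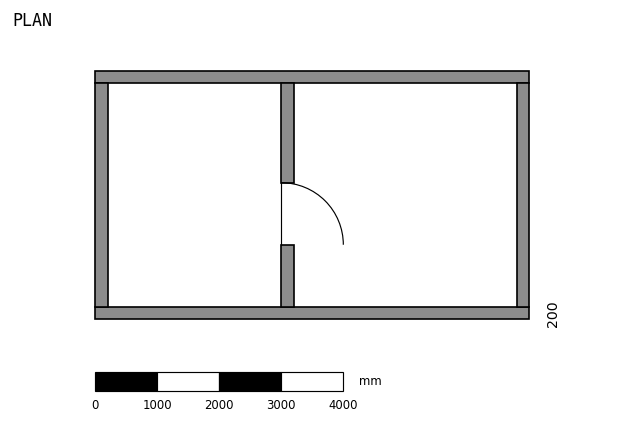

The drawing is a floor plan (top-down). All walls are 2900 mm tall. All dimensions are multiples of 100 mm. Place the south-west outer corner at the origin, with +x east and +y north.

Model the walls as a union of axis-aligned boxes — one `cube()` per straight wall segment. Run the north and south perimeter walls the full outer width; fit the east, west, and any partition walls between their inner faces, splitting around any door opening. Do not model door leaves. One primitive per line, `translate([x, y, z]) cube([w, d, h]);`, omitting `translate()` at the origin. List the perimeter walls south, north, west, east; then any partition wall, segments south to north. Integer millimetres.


cube([7000, 200, 2900]);
translate([0, 3800, 0]) cube([7000, 200, 2900]);
translate([0, 200, 0]) cube([200, 3600, 2900]);
translate([6800, 200, 0]) cube([200, 3600, 2900]);
translate([3000, 200, 0]) cube([200, 1000, 2900]);
translate([3000, 2200, 0]) cube([200, 1600, 2900]);


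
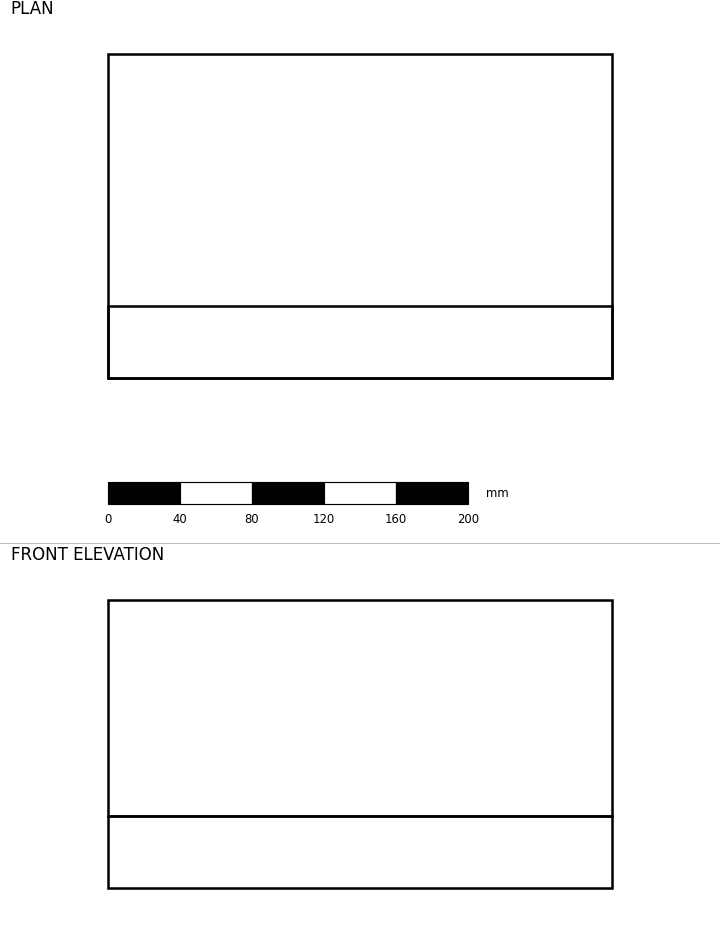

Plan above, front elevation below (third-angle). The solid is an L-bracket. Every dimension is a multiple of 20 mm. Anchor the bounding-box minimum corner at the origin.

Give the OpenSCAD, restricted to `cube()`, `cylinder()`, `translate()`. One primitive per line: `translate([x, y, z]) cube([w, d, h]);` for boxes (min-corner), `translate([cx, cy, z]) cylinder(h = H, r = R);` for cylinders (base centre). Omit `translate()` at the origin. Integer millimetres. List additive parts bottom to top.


cube([280, 180, 40]);
translate([0, 0, 40]) cube([280, 40, 120]);


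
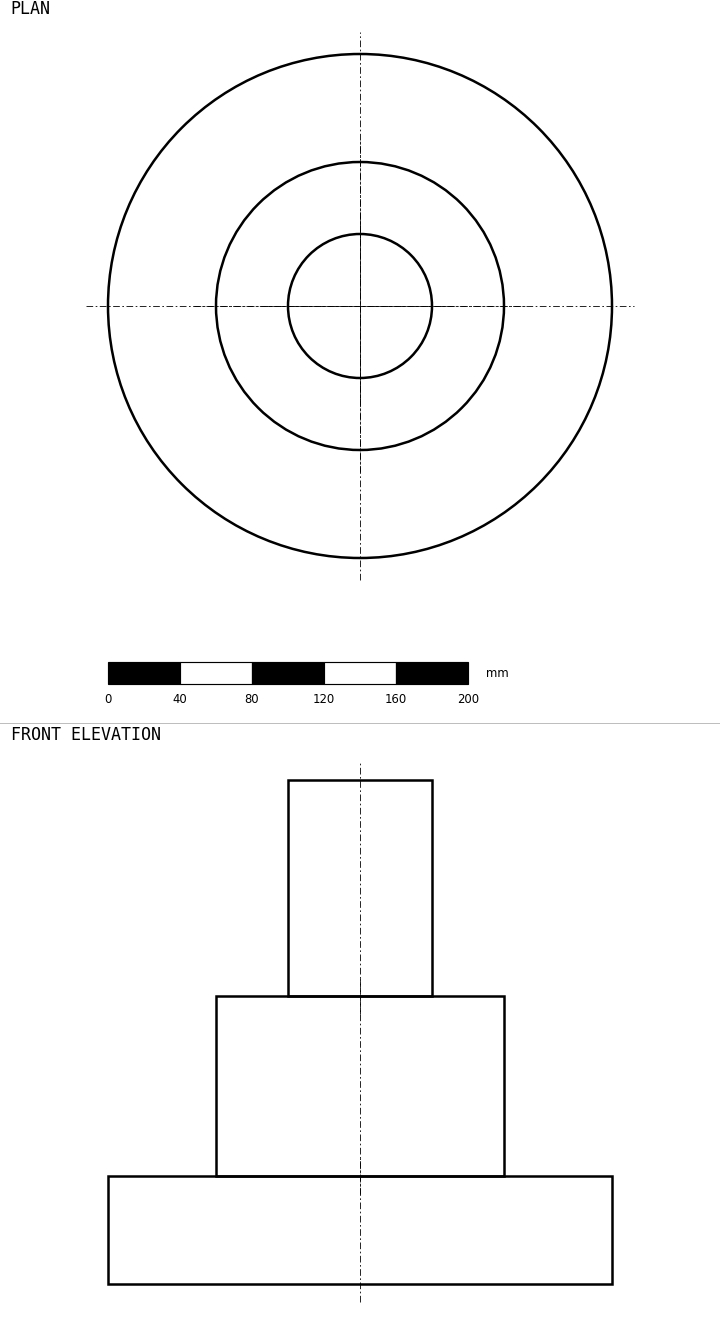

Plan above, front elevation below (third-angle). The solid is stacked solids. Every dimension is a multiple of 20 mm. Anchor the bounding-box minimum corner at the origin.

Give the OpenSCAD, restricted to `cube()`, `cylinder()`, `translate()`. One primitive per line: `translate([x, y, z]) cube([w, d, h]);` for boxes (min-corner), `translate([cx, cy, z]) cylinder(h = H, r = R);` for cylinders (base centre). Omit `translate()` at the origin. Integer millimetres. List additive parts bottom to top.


translate([140, 140, 0]) cylinder(h = 60, r = 140);
translate([140, 140, 60]) cylinder(h = 100, r = 80);
translate([140, 140, 160]) cylinder(h = 120, r = 40);
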